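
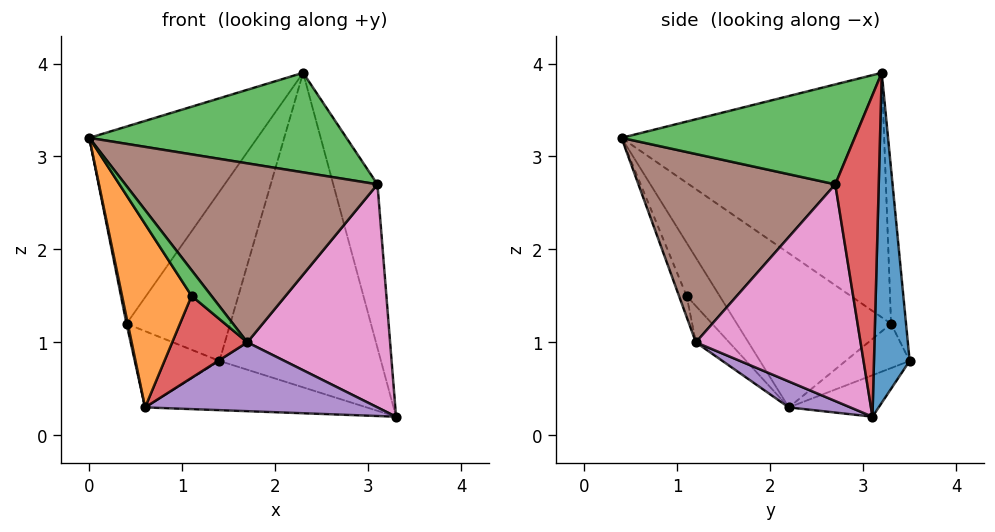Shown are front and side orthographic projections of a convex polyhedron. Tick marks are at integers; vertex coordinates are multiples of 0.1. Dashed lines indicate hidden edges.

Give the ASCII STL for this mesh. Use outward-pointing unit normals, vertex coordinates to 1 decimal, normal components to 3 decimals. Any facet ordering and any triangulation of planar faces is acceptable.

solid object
 facet normal 0.216 0.976 0.032
  outer loop
   vertex 2.3 3.2 3.9
   vertex 3.3 3.1 0.2
   vertex 1.4 3.5 0.8
  endloop
 endfacet
 facet normal -0.182 0.449 -0.875
  outer loop
   vertex 0.6 2.2 0.3
   vertex 1.4 3.5 0.8
   vertex 3.3 3.1 0.2
  endloop
 endfacet
 facet normal 0.536 -0.591 0.603
  outer loop
   vertex 3.1 2.7 2.7
   vertex 2.3 3.2 3.9
   vertex 0.0 0.4 3.2
  endloop
 endfacet
 facet normal 0.691 0.703 0.168
  outer loop
   vertex 3.1 2.7 2.7
   vertex 3.3 3.1 0.2
   vertex 2.3 3.2 3.9
  endloop
 endfacet
 facet normal 0.125 -0.473 -0.872
  outer loop
   vertex 1.7 1.2 1.0
   vertex 0.6 2.2 0.3
   vertex 3.3 3.1 0.2
  endloop
 endfacet
 facet normal 0.605 -0.775 0.186
  outer loop
   vertex 1.7 1.2 1.0
   vertex 3.1 2.7 2.7
   vertex 0.0 0.4 3.2
  endloop
 endfacet
 facet normal 0.755 -0.654 -0.044
  outer loop
   vertex 1.7 1.2 1.0
   vertex 3.3 3.1 0.2
   vertex 3.1 2.7 2.7
  endloop
 endfacet
 facet normal -0.978 -0.008 -0.207
  outer loop
   vertex 0.4 3.3 1.2
   vertex 0.6 2.2 0.3
   vertex 0.0 0.4 3.2
  endloop
 endfacet
 facet normal -0.404 0.534 -0.743
  outer loop
   vertex 0.4 3.3 1.2
   vertex 1.4 3.5 0.8
   vertex 0.6 2.2 0.3
  endloop
 endfacet
 facet normal -0.718 0.459 0.522
  outer loop
   vertex 0.4 3.3 1.2
   vertex 0.0 0.4 3.2
   vertex 2.3 3.2 3.9
  endloop
 endfacet
 facet normal -0.142 0.981 0.136
  outer loop
   vertex 0.4 3.3 1.2
   vertex 2.3 3.2 3.9
   vertex 1.4 3.5 0.8
  endloop
 endfacet
 facet normal -0.360 -0.758 -0.545
  outer loop
   vertex 1.1 1.1 1.5
   vertex 0.0 0.4 3.2
   vertex 0.6 2.2 0.3
  endloop
 endfacet
 facet normal -0.305 -0.795 -0.524
  outer loop
   vertex 1.1 1.1 1.5
   vertex 1.7 1.2 1.0
   vertex 0.0 0.4 3.2
  endloop
 endfacet
 facet normal -0.337 -0.760 -0.556
  outer loop
   vertex 1.1 1.1 1.5
   vertex 0.6 2.2 0.3
   vertex 1.7 1.2 1.0
  endloop
 endfacet
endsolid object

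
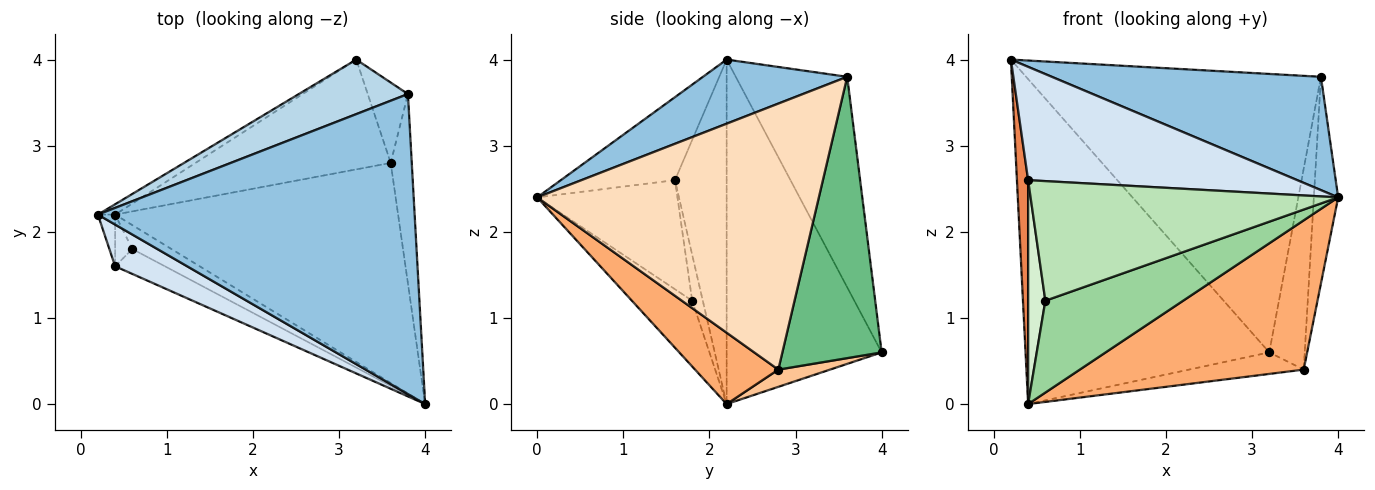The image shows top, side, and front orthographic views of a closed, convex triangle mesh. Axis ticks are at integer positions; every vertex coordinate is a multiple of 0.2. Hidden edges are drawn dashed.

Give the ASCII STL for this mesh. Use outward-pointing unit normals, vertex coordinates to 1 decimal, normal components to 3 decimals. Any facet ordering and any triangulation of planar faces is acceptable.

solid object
 facet normal -0.536 0.843 -0.027
  outer loop
   vertex 0.4 2.2 0.0
   vertex 0.2 2.2 4.0
   vertex 3.2 4.0 0.6
  endloop
 endfacet
 facet normal 0.186 -0.347 0.919
  outer loop
   vertex 3.8 3.6 3.8
   vertex 0.2 2.2 4.0
   vertex 4.0 0.0 2.4
  endloop
 endfacet
 facet normal -0.348 0.920 0.180
  outer loop
   vertex 3.8 3.6 3.8
   vertex 3.2 4.0 0.6
   vertex 0.2 2.2 4.0
  endloop
 endfacet
 facet normal -0.370 -0.872 0.321
  outer loop
   vertex 0.4 1.6 2.6
   vertex 4.0 0.0 2.4
   vertex 0.2 2.2 4.0
  endloop
 endfacet
 facet normal -0.976 -0.212 -0.049
  outer loop
   vertex 0.4 1.6 2.6
   vertex 0.2 2.2 4.0
   vertex 0.4 2.2 0.0
  endloop
 endfacet
 facet normal 0.204 -0.549 -0.810
  outer loop
   vertex 3.6 2.8 0.4
   vertex 4.0 0.0 2.4
   vertex 0.4 2.2 0.0
  endloop
 endfacet
 facet normal 0.086 0.192 -0.978
  outer loop
   vertex 3.6 2.8 0.4
   vertex 0.4 2.2 0.0
   vertex 3.2 4.0 0.6
  endloop
 endfacet
 facet normal 0.993 0.086 -0.079
  outer loop
   vertex 3.6 2.8 0.4
   vertex 3.8 3.6 3.8
   vertex 4.0 0.0 2.4
  endloop
 endfacet
 facet normal 0.933 0.333 -0.133
  outer loop
   vertex 3.6 2.8 0.4
   vertex 3.2 4.0 0.6
   vertex 3.8 3.6 3.8
  endloop
 endfacet
 facet normal -0.390 -0.891 -0.232
  outer loop
   vertex 0.6 1.8 1.2
   vertex 0.4 2.2 0.0
   vertex 4.0 0.0 2.4
  endloop
 endfacet
 facet normal -0.408 -0.894 -0.186
  outer loop
   vertex 0.6 1.8 1.2
   vertex 4.0 0.0 2.4
   vertex 0.4 1.6 2.6
  endloop
 endfacet
 facet normal -0.514 -0.836 -0.193
  outer loop
   vertex 0.6 1.8 1.2
   vertex 0.4 1.6 2.6
   vertex 0.4 2.2 0.0
  endloop
 endfacet
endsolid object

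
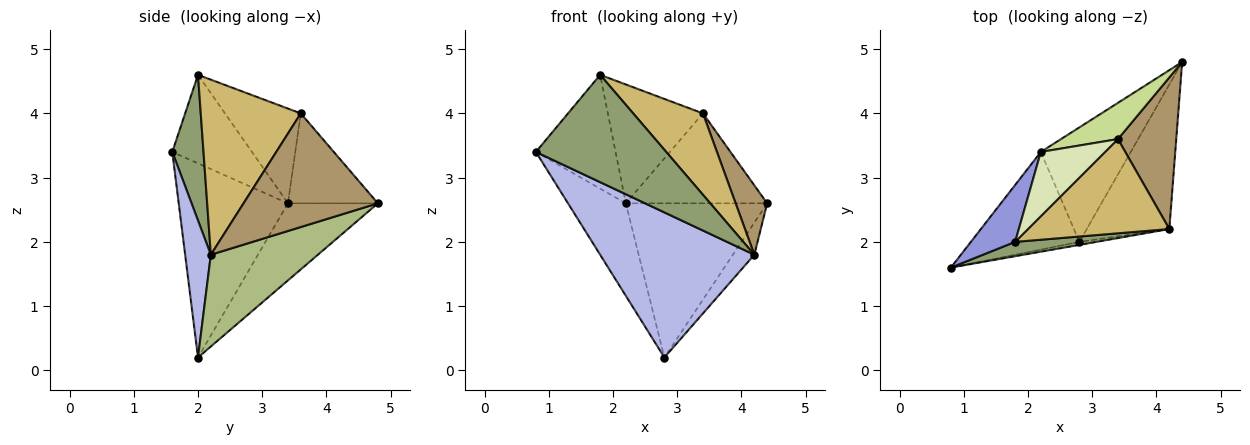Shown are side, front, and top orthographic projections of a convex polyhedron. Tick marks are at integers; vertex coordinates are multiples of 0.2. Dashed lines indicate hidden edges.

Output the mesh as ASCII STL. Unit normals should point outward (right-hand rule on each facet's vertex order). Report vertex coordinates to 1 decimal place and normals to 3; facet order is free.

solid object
 facet normal -0.792 0.420 -0.443
  outer loop
   vertex 2.2 3.4 2.6
   vertex 2.8 2.0 0.2
   vertex 0.8 1.6 3.4
  endloop
 endfacet
 facet normal -0.455 0.715 -0.531
  outer loop
   vertex 2.2 3.4 2.6
   vertex 4.4 4.8 2.6
   vertex 2.8 2.0 0.2
  endloop
 endfacet
 facet normal -0.667 0.667 0.333
  outer loop
   vertex 2.2 3.4 2.6
   vertex 0.8 1.6 3.4
   vertex 1.8 2.0 4.6
  endloop
 endfacet
 facet normal 0.164 -0.986 -0.021
  outer loop
   vertex 4.2 2.2 1.8
   vertex 0.8 1.6 3.4
   vertex 2.8 2.0 0.2
  endloop
 endfacet
 facet normal 0.231 -0.964 0.129
  outer loop
   vertex 4.2 2.2 1.8
   vertex 1.8 2.0 4.6
   vertex 0.8 1.6 3.4
  endloop
 endfacet
 facet normal 0.735 0.147 -0.662
  outer loop
   vertex 4.2 2.2 1.8
   vertex 2.8 2.0 0.2
   vertex 4.4 4.8 2.6
  endloop
 endfacet
 facet normal -0.508 0.799 0.322
  outer loop
   vertex 3.4 3.6 4.0
   vertex 4.4 4.8 2.6
   vertex 2.2 3.4 2.6
  endloop
 endfacet
 facet normal -0.574 0.720 0.389
  outer loop
   vertex 3.4 3.6 4.0
   vertex 2.2 3.4 2.6
   vertex 1.8 2.0 4.6
  endloop
 endfacet
 facet normal 0.871 -0.204 0.447
  outer loop
   vertex 3.4 3.6 4.0
   vertex 4.2 2.2 1.8
   vertex 4.4 4.8 2.6
  endloop
 endfacet
 facet normal 0.684 -0.477 0.552
  outer loop
   vertex 3.4 3.6 4.0
   vertex 1.8 2.0 4.6
   vertex 4.2 2.2 1.8
  endloop
 endfacet
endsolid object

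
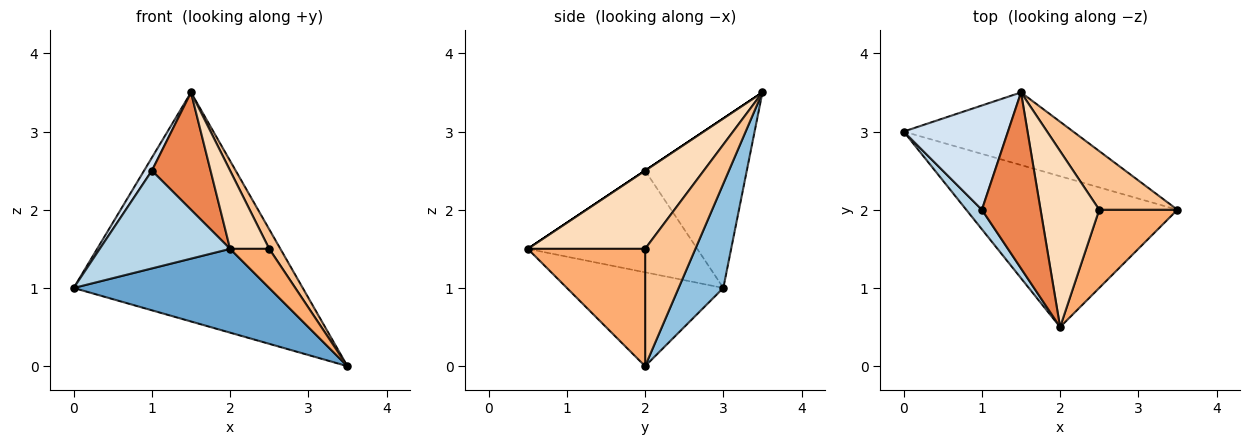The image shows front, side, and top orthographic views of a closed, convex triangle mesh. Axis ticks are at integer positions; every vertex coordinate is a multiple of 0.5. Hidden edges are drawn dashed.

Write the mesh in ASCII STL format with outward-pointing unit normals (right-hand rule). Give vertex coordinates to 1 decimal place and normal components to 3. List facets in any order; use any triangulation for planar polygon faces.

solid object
 facet normal -0.362 -0.453 -0.815
  outer loop
   vertex 2.0 0.5 1.5
   vertex 0.0 3.0 1.0
   vertex 3.5 2.0 0.0
  endloop
 endfacet
 facet normal 0.183 0.937 -0.297
  outer loop
   vertex 1.5 3.5 3.5
   vertex 3.5 2.0 0.0
   vertex 0.0 3.0 1.0
  endloop
 endfacet
 facet normal -0.787 -0.605 0.121
  outer loop
   vertex 1.0 2.0 2.5
   vertex 0.0 3.0 1.0
   vertex 2.0 0.5 1.5
  endloop
 endfacet
 facet normal -0.850 -0.065 0.523
  outer loop
   vertex 1.0 2.0 2.5
   vertex 1.5 3.5 3.5
   vertex 0.0 3.0 1.0
  endloop
 endfacet
 facet normal 0.000 -0.555 0.832
  outer loop
   vertex 1.0 2.0 2.5
   vertex 2.0 0.5 1.5
   vertex 1.5 3.5 3.5
  endloop
 endfacet
 facet normal 0.802 -0.267 0.535
  outer loop
   vertex 2.5 2.0 1.5
   vertex 2.0 0.5 1.5
   vertex 3.5 2.0 0.0
  endloop
 endfacet
 facet normal 0.818 -0.182 0.545
  outer loop
   vertex 2.5 2.0 1.5
   vertex 3.5 2.0 0.0
   vertex 1.5 3.5 3.5
  endloop
 endfacet
 facet normal 0.773 -0.258 0.580
  outer loop
   vertex 2.5 2.0 1.5
   vertex 1.5 3.5 3.5
   vertex 2.0 0.5 1.5
  endloop
 endfacet
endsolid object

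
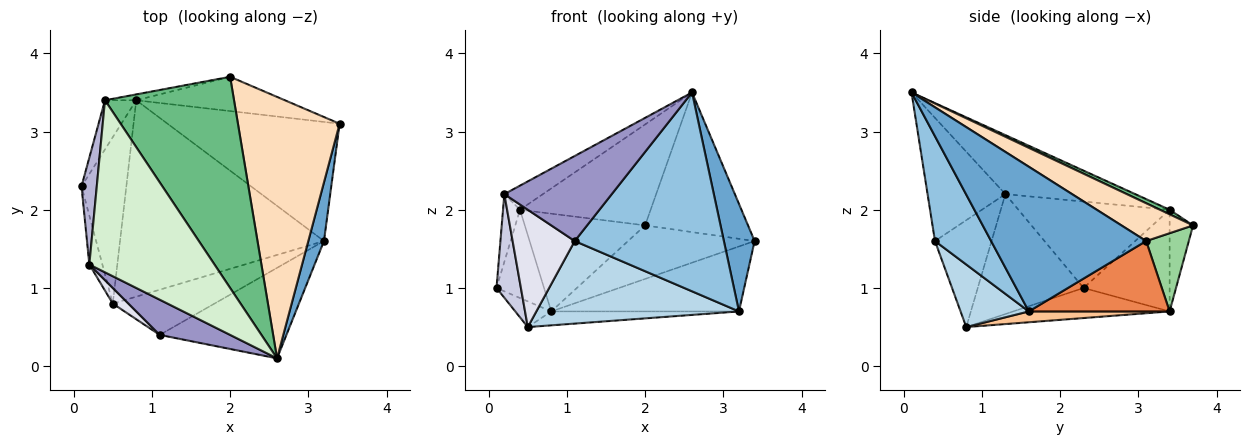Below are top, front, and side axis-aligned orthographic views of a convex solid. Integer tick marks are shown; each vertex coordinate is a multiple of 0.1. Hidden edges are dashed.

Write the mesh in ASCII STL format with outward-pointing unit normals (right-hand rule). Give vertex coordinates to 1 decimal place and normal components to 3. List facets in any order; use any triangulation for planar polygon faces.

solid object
 facet normal 0.975 -0.193 0.105
  outer loop
   vertex 3.2 1.6 0.7
   vertex 3.4 3.1 1.6
   vertex 2.6 0.1 3.5
  endloop
 endfacet
 facet normal 0.324 -0.861 -0.392
  outer loop
   vertex 1.1 0.4 1.6
   vertex 3.2 1.6 0.7
   vertex 2.6 0.1 3.5
  endloop
 endfacet
 facet normal 0.283 -0.841 -0.460
  outer loop
   vertex 1.1 0.4 1.6
   vertex 0.5 0.8 0.5
   vertex 3.2 1.6 0.7
  endloop
 endfacet
 facet normal -0.845 0.467 -0.260
  outer loop
   vertex 0.8 3.4 0.7
   vertex 0.1 2.3 1.0
   vertex 0.4 3.4 2.0
  endloop
 endfacet
 facet normal 0.338 0.451 -0.826
  outer loop
   vertex 0.8 3.4 0.7
   vertex 3.4 3.1 1.6
   vertex 3.2 1.6 0.7
  endloop
 endfacet
 facet normal -0.553 0.127 -0.824
  outer loop
   vertex 0.8 3.4 0.7
   vertex 0.5 0.8 0.5
   vertex 0.1 2.3 1.0
  endloop
 endfacet
 facet normal 0.053 0.071 -0.996
  outer loop
   vertex 0.8 3.4 0.7
   vertex 3.2 1.6 0.7
   vertex 0.5 0.8 0.5
  endloop
 endfacet
 facet normal 0.312 0.448 0.838
  outer loop
   vertex 2.0 3.7 1.8
   vertex 2.6 0.1 3.5
   vertex 3.4 3.1 1.6
  endloop
 endfacet
 facet normal 0.032 0.431 0.902
  outer loop
   vertex 2.0 3.7 1.8
   vertex 0.4 3.4 2.0
   vertex 2.6 0.1 3.5
  endloop
 endfacet
 facet normal 0.273 0.810 -0.519
  outer loop
   vertex 2.0 3.7 1.8
   vertex 3.4 3.1 1.6
   vertex 0.8 3.4 0.7
  endloop
 endfacet
 facet normal -0.191 0.980 -0.059
  outer loop
   vertex 2.0 3.7 1.8
   vertex 0.8 3.4 0.7
   vertex 0.4 3.4 2.0
  endloop
 endfacet
 facet normal -0.423 0.126 0.897
  outer loop
   vertex 0.2 1.3 2.2
   vertex 2.6 0.1 3.5
   vertex 0.4 3.4 2.0
  endloop
 endfacet
 facet normal -0.556 -0.768 0.318
  outer loop
   vertex 0.2 1.3 2.2
   vertex 1.1 0.4 1.6
   vertex 2.6 0.1 3.5
  endloop
 endfacet
 facet normal -0.979 0.110 0.173
  outer loop
   vertex 0.2 1.3 2.2
   vertex 0.4 3.4 2.0
   vertex 0.1 2.3 1.0
  endloop
 endfacet
 facet normal -0.969 -0.223 -0.105
  outer loop
   vertex 0.2 1.3 2.2
   vertex 0.1 2.3 1.0
   vertex 0.5 0.8 0.5
  endloop
 endfacet
 facet normal -0.670 -0.736 0.098
  outer loop
   vertex 0.2 1.3 2.2
   vertex 0.5 0.8 0.5
   vertex 1.1 0.4 1.6
  endloop
 endfacet
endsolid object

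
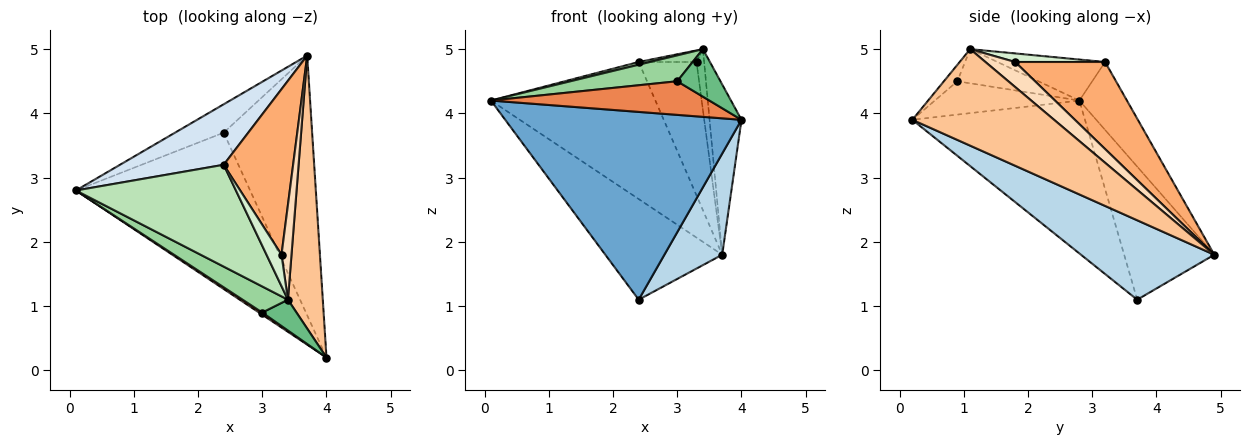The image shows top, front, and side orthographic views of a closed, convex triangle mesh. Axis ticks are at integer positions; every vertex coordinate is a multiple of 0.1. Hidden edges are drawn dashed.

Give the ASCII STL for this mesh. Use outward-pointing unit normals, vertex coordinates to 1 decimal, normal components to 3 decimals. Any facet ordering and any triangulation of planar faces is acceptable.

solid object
 facet normal -0.490 -0.670 -0.558
  outer loop
   vertex 2.4 3.7 1.1
   vertex 4.0 0.2 3.9
   vertex 0.1 2.8 4.2
  endloop
 endfacet
 facet normal -0.596 0.773 -0.218
  outer loop
   vertex 2.4 3.7 1.1
   vertex 0.1 2.8 4.2
   vertex 3.7 4.9 1.8
  endloop
 endfacet
 facet normal 0.642 -0.278 -0.715
  outer loop
   vertex 2.4 3.7 1.1
   vertex 3.7 4.9 1.8
   vertex 4.0 0.2 3.9
  endloop
 endfacet
 facet normal -0.256 0.884 0.390
  outer loop
   vertex 2.4 3.2 4.8
   vertex 3.7 4.9 1.8
   vertex 0.1 2.8 4.2
  endloop
 endfacet
 facet normal -0.551 -0.833 0.053
  outer loop
   vertex 3.0 0.9 4.5
   vertex 0.1 2.8 4.2
   vertex 4.0 0.2 3.9
  endloop
 endfacet
 facet normal 0.699 0.449 0.557
  outer loop
   vertex 3.3 1.8 4.8
   vertex 3.7 4.9 1.8
   vertex 2.4 3.2 4.8
  endloop
 endfacet
 facet normal 0.920 0.207 0.332
  outer loop
   vertex 3.4 1.1 5.0
   vertex 4.0 0.2 3.9
   vertex 3.7 4.9 1.8
  endloop
 endfacet
 facet normal 0.904 0.232 0.360
  outer loop
   vertex 3.4 1.1 5.0
   vertex 3.7 4.9 1.8
   vertex 3.3 1.8 4.8
  endloop
 endfacet
 facet normal -0.252 -0.812 0.527
  outer loop
   vertex 3.4 1.1 5.0
   vertex 3.0 0.9 4.5
   vertex 4.0 0.2 3.9
  endloop
 endfacet
 facet normal -0.472 -0.621 0.626
  outer loop
   vertex 3.4 1.1 5.0
   vertex 0.1 2.8 4.2
   vertex 3.0 0.9 4.5
  endloop
 endfacet
 facet normal -0.248 -0.026 0.968
  outer loop
   vertex 3.4 1.1 5.0
   vertex 2.4 3.2 4.8
   vertex 0.1 2.8 4.2
  endloop
 endfacet
 facet normal 0.473 0.304 0.827
  outer loop
   vertex 3.4 1.1 5.0
   vertex 3.3 1.8 4.8
   vertex 2.4 3.2 4.8
  endloop
 endfacet
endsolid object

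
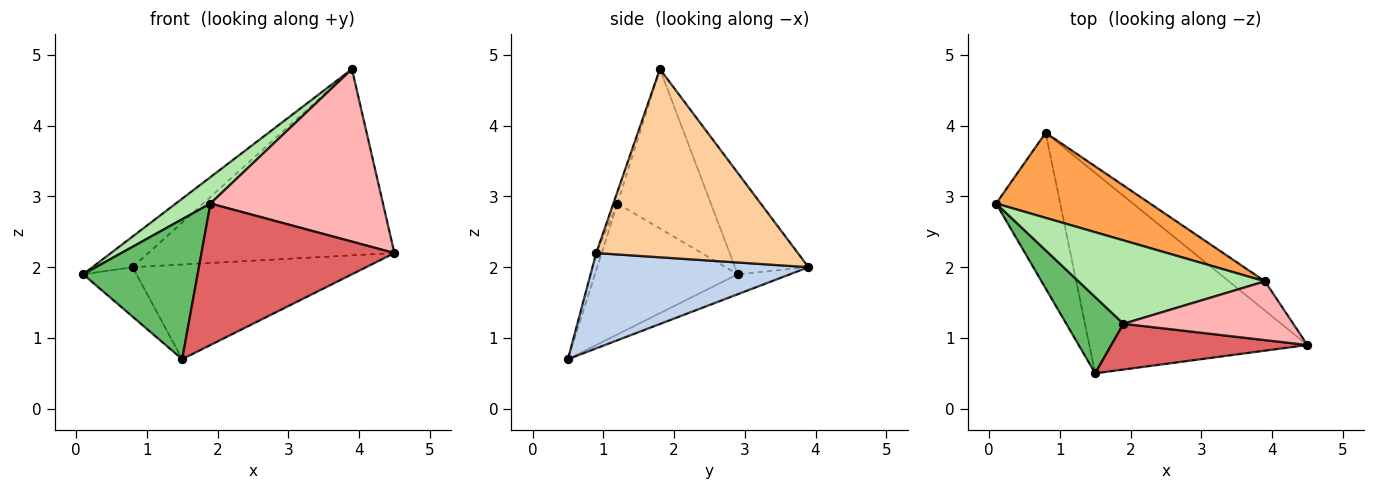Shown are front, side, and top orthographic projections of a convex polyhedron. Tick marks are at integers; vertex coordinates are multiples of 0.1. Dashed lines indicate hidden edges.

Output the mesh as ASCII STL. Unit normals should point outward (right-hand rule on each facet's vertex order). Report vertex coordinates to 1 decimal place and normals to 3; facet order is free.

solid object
 facet normal -0.285 0.291 -0.913
  outer loop
   vertex 0.8 3.9 2.0
   vertex 1.5 0.5 0.7
   vertex 0.1 2.9 1.9
  endloop
 endfacet
 facet normal 0.368 0.397 -0.841
  outer loop
   vertex 0.8 3.9 2.0
   vertex 4.5 0.9 2.2
   vertex 1.5 0.5 0.7
  endloop
 endfacet
 facet normal -0.527 0.289 0.800
  outer loop
   vertex 0.8 3.9 2.0
   vertex 0.1 2.9 1.9
   vertex 3.9 1.8 4.8
  endloop
 endfacet
 facet normal 0.629 0.768 -0.121
  outer loop
   vertex 0.8 3.9 2.0
   vertex 3.9 1.8 4.8
   vertex 4.5 0.9 2.2
  endloop
 endfacet
 facet normal -0.738 -0.592 0.323
  outer loop
   vertex 1.9 1.2 2.9
   vertex 0.1 2.9 1.9
   vertex 1.5 0.5 0.7
  endloop
 endfacet
 facet normal -0.632 -0.234 0.739
  outer loop
   vertex 1.9 1.2 2.9
   vertex 3.9 1.8 4.8
   vertex 0.1 2.9 1.9
  endloop
 endfacet
 facet normal -0.027 -0.951 0.308
  outer loop
   vertex 1.9 1.2 2.9
   vertex 1.5 0.5 0.7
   vertex 4.5 0.9 2.2
  endloop
 endfacet
 facet normal -0.022 -0.946 0.322
  outer loop
   vertex 1.9 1.2 2.9
   vertex 4.5 0.9 2.2
   vertex 3.9 1.8 4.8
  endloop
 endfacet
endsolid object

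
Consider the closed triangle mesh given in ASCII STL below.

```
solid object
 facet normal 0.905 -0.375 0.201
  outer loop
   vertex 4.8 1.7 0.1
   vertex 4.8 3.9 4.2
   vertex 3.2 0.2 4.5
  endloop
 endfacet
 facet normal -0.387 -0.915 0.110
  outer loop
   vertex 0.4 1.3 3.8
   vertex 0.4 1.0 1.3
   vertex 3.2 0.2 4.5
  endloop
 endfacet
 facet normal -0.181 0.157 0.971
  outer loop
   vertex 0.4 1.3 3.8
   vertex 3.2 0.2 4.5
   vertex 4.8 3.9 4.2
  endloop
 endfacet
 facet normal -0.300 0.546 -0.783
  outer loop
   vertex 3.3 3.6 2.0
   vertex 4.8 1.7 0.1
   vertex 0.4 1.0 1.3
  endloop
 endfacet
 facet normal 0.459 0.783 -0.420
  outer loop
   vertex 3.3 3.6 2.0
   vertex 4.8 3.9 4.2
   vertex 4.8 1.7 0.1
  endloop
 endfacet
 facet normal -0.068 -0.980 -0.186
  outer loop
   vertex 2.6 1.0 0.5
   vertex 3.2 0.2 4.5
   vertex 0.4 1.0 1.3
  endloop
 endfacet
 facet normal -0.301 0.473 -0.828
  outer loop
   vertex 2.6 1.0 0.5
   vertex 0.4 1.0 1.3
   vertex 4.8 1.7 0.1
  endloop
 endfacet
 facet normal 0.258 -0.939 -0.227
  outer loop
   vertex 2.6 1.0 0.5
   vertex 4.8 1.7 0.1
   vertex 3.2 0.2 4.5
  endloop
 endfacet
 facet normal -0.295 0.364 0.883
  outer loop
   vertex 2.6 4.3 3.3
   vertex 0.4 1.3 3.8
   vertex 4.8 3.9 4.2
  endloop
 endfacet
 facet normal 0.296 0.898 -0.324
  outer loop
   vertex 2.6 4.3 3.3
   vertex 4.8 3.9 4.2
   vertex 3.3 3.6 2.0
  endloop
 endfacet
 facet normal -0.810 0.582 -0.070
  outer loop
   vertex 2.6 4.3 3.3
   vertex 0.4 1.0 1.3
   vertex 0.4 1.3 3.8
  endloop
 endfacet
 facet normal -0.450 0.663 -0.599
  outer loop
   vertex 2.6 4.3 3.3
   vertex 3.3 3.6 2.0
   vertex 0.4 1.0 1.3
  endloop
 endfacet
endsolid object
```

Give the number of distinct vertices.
8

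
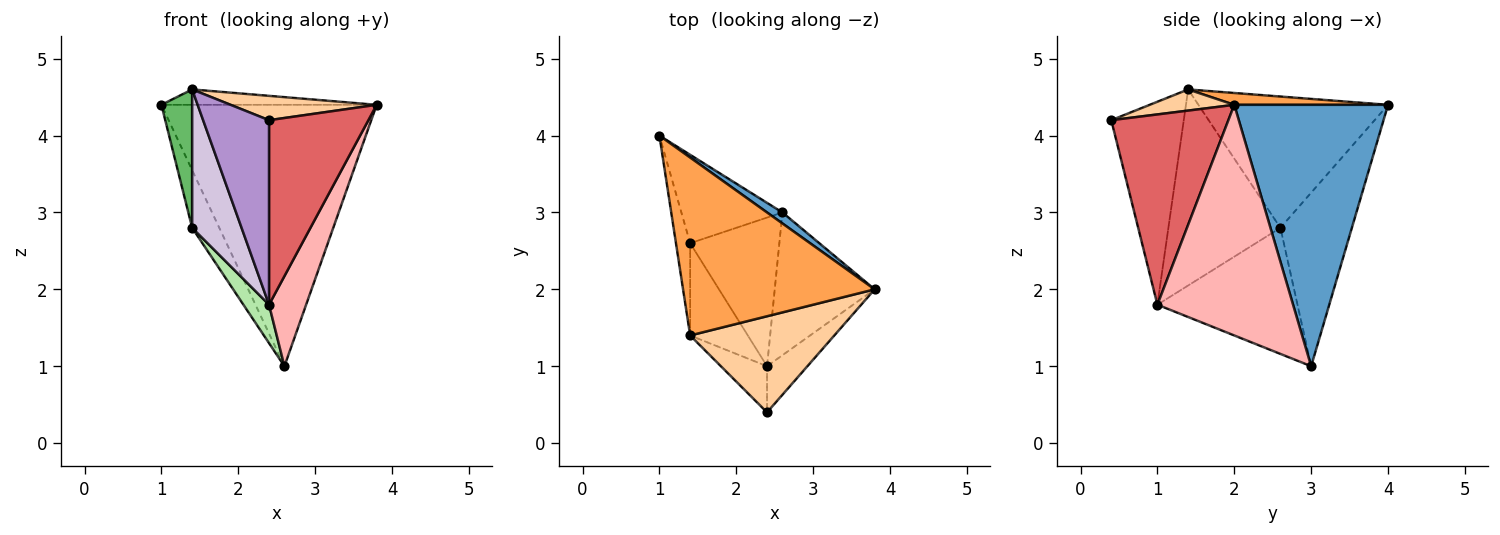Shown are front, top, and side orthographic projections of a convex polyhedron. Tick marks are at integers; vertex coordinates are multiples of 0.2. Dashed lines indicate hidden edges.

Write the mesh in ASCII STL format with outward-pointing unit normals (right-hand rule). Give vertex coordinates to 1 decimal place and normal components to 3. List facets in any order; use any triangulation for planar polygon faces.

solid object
 facet normal 0.581 0.813 0.034
  outer loop
   vertex 2.6 3.0 1.0
   vertex 1.0 4.0 4.4
   vertex 3.8 2.0 4.4
  endloop
 endfacet
 facet normal -0.821 0.312 -0.478
  outer loop
   vertex 1.4 2.6 2.8
   vertex 1.0 4.0 4.4
   vertex 2.6 3.0 1.0
  endloop
 endfacet
 facet normal 0.061 0.086 0.994
  outer loop
   vertex 1.4 1.4 4.6
   vertex 3.8 2.0 4.4
   vertex 1.0 4.0 4.4
  endloop
 endfacet
 facet normal 0.141 -0.243 0.960
  outer loop
   vertex 1.4 1.4 4.6
   vertex 2.4 0.4 4.2
   vertex 3.8 2.0 4.4
  endloop
 endfacet
 facet normal -0.982 -0.159 -0.106
  outer loop
   vertex 1.4 1.4 4.6
   vertex 1.0 4.0 4.4
   vertex 1.4 2.6 2.8
  endloop
 endfacet
 facet normal -0.807 -0.148 -0.571
  outer loop
   vertex 2.4 1.0 1.8
   vertex 1.4 2.6 2.8
   vertex 2.6 3.0 1.0
  endloop
 endfacet
 facet normal 0.753 -0.639 -0.160
  outer loop
   vertex 2.4 1.0 1.8
   vertex 3.8 2.0 4.4
   vertex 2.4 0.4 4.2
  endloop
 endfacet
 facet normal 0.890 -0.243 -0.386
  outer loop
   vertex 2.4 1.0 1.8
   vertex 2.6 3.0 1.0
   vertex 3.8 2.0 4.4
  endloop
 endfacet
 facet normal -0.730 -0.663 -0.166
  outer loop
   vertex 2.4 1.0 1.8
   vertex 2.4 0.4 4.2
   vertex 1.4 1.4 4.6
  endloop
 endfacet
 facet normal -0.883 -0.390 -0.260
  outer loop
   vertex 2.4 1.0 1.8
   vertex 1.4 1.4 4.6
   vertex 1.4 2.6 2.8
  endloop
 endfacet
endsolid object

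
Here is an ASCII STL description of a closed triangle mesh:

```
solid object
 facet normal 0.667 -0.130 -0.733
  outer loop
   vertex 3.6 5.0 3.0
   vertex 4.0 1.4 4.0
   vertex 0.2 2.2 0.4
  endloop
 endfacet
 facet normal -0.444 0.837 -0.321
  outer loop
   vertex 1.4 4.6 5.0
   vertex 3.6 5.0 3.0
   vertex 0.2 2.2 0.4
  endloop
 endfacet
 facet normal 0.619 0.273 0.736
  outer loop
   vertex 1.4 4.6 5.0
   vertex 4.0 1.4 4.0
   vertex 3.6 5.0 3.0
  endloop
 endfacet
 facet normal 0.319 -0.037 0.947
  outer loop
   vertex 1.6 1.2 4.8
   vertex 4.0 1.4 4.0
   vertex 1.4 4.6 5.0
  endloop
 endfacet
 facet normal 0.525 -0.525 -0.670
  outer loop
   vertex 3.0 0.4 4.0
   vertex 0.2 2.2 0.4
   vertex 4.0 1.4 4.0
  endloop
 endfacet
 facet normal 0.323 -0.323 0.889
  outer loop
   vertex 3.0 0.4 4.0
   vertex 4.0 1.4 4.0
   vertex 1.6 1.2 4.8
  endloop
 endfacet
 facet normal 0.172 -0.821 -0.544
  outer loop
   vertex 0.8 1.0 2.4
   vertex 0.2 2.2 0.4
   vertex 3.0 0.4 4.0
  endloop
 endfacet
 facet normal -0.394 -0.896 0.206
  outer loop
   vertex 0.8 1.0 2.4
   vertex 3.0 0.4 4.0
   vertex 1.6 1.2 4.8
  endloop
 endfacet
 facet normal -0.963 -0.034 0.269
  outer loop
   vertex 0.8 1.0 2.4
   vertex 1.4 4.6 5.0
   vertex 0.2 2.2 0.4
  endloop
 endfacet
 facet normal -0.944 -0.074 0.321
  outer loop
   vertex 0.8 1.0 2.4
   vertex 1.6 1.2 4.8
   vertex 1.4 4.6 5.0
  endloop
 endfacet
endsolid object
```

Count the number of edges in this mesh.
15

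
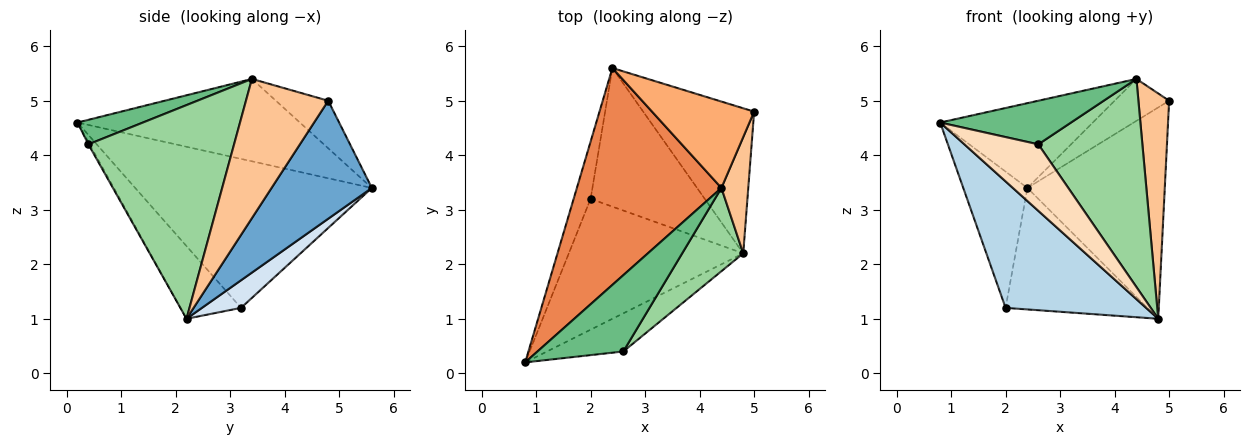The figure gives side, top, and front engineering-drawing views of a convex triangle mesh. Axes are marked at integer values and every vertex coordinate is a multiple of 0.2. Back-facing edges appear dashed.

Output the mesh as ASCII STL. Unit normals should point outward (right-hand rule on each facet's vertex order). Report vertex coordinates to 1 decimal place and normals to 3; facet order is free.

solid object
 facet normal 0.516 0.706 -0.485
  outer loop
   vertex 4.8 2.2 1.0
   vertex 2.4 5.6 3.4
   vertex 5.0 4.8 5.0
  endloop
 endfacet
 facet normal -0.959 0.260 -0.109
  outer loop
   vertex 2.0 3.2 1.2
   vertex 0.8 0.2 4.6
   vertex 2.4 5.6 3.4
  endloop
 endfacet
 facet normal -0.287 -0.666 -0.689
  outer loop
   vertex 2.0 3.2 1.2
   vertex 4.8 2.2 1.0
   vertex 0.8 0.2 4.6
  endloop
 endfacet
 facet normal 0.179 0.648 -0.740
  outer loop
   vertex 2.0 3.2 1.2
   vertex 2.4 5.6 3.4
   vertex 4.8 2.2 1.0
  endloop
 endfacet
 facet normal -0.469 0.322 0.823
  outer loop
   vertex 4.4 3.4 5.4
   vertex 2.4 5.6 3.4
   vertex 0.8 0.2 4.6
  endloop
 endfacet
 facet normal -0.387 0.403 0.830
  outer loop
   vertex 4.4 3.4 5.4
   vertex 5.0 4.8 5.0
   vertex 2.4 5.6 3.4
  endloop
 endfacet
 facet normal 0.922 -0.344 0.178
  outer loop
   vertex 4.4 3.4 5.4
   vertex 4.8 2.2 1.0
   vertex 5.0 4.8 5.0
  endloop
 endfacet
 facet normal -0.014 -0.867 -0.498
  outer loop
   vertex 2.6 0.4 4.2
   vertex 0.8 0.2 4.6
   vertex 4.8 2.2 1.0
  endloop
 endfacet
 facet normal 0.241 -0.482 0.843
  outer loop
   vertex 2.6 0.4 4.2
   vertex 4.4 3.4 5.4
   vertex 0.8 0.2 4.6
  endloop
 endfacet
 facet normal 0.793 -0.566 0.226
  outer loop
   vertex 2.6 0.4 4.2
   vertex 4.8 2.2 1.0
   vertex 4.4 3.4 5.4
  endloop
 endfacet
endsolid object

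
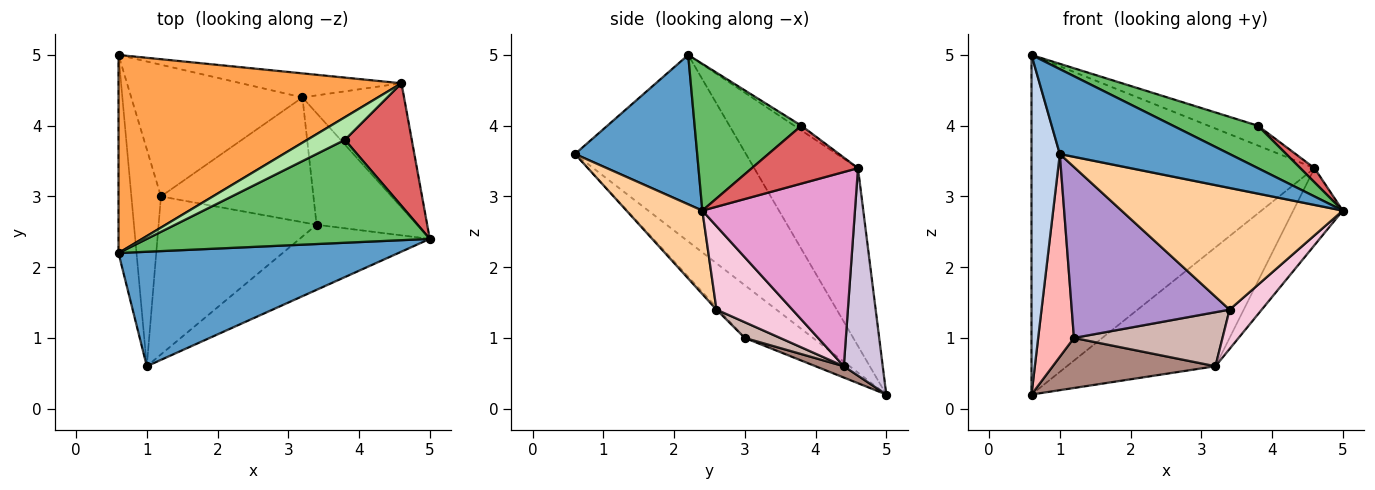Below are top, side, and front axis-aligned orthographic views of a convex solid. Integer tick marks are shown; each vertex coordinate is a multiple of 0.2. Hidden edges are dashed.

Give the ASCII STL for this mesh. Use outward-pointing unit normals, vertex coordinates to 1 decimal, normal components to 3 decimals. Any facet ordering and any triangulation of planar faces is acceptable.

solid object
 facet normal 0.394 -0.547 0.738
  outer loop
   vertex 1.0 0.6 3.6
   vertex 5.0 2.4 2.8
   vertex 0.6 2.2 5.0
  endloop
 endfacet
 facet normal -0.982 -0.163 -0.095
  outer loop
   vertex 1.0 0.6 3.6
   vertex 0.6 2.2 5.0
   vertex 0.6 5.0 0.2
  endloop
 endfacet
 facet normal -0.302 0.823 0.480
  outer loop
   vertex 4.6 4.6 3.4
   vertex 0.6 5.0 0.2
   vertex 0.6 2.2 5.0
  endloop
 endfacet
 facet normal 0.290 -0.844 -0.451
  outer loop
   vertex 3.4 2.6 1.4
   vertex 5.0 2.4 2.8
   vertex 1.0 0.6 3.6
  endloop
 endfacet
 facet normal 0.432 -0.344 0.834
  outer loop
   vertex 3.8 3.8 4.0
   vertex 0.6 2.2 5.0
   vertex 5.0 2.4 2.8
  endloop
 endfacet
 facet normal -0.094 0.656 0.749
  outer loop
   vertex 3.8 3.8 4.0
   vertex 4.6 4.6 3.4
   vertex 0.6 2.2 5.0
  endloop
 endfacet
 facet normal 0.652 -0.087 0.753
  outer loop
   vertex 3.8 3.8 4.0
   vertex 5.0 2.4 2.8
   vertex 4.6 4.6 3.4
  endloop
 endfacet
 facet normal -0.793 -0.416 -0.445
  outer loop
   vertex 1.2 3.0 1.0
   vertex 1.0 0.6 3.6
   vertex 0.6 5.0 0.2
  endloop
 endfacet
 facet normal -0.010 -0.734 -0.679
  outer loop
   vertex 1.2 3.0 1.0
   vertex 3.4 2.6 1.4
   vertex 1.0 0.6 3.6
  endloop
 endfacet
 facet normal 0.249 0.949 -0.192
  outer loop
   vertex 3.2 4.4 0.6
   vertex 0.6 5.0 0.2
   vertex 4.6 4.6 3.4
  endloop
 endfacet
 facet normal 0.062 -0.355 -0.933
  outer loop
   vertex 3.2 4.4 0.6
   vertex 1.2 3.0 1.0
   vertex 0.6 5.0 0.2
  endloop
 endfacet
 facet normal 0.094 -0.396 -0.914
  outer loop
   vertex 3.2 4.4 0.6
   vertex 3.4 2.6 1.4
   vertex 1.2 3.0 1.0
  endloop
 endfacet
 facet normal 0.852 0.276 -0.446
  outer loop
   vertex 3.2 4.4 0.6
   vertex 4.6 4.6 3.4
   vertex 5.0 2.4 2.8
  endloop
 endfacet
 facet normal 0.617 -0.261 -0.742
  outer loop
   vertex 3.2 4.4 0.6
   vertex 5.0 2.4 2.8
   vertex 3.4 2.6 1.4
  endloop
 endfacet
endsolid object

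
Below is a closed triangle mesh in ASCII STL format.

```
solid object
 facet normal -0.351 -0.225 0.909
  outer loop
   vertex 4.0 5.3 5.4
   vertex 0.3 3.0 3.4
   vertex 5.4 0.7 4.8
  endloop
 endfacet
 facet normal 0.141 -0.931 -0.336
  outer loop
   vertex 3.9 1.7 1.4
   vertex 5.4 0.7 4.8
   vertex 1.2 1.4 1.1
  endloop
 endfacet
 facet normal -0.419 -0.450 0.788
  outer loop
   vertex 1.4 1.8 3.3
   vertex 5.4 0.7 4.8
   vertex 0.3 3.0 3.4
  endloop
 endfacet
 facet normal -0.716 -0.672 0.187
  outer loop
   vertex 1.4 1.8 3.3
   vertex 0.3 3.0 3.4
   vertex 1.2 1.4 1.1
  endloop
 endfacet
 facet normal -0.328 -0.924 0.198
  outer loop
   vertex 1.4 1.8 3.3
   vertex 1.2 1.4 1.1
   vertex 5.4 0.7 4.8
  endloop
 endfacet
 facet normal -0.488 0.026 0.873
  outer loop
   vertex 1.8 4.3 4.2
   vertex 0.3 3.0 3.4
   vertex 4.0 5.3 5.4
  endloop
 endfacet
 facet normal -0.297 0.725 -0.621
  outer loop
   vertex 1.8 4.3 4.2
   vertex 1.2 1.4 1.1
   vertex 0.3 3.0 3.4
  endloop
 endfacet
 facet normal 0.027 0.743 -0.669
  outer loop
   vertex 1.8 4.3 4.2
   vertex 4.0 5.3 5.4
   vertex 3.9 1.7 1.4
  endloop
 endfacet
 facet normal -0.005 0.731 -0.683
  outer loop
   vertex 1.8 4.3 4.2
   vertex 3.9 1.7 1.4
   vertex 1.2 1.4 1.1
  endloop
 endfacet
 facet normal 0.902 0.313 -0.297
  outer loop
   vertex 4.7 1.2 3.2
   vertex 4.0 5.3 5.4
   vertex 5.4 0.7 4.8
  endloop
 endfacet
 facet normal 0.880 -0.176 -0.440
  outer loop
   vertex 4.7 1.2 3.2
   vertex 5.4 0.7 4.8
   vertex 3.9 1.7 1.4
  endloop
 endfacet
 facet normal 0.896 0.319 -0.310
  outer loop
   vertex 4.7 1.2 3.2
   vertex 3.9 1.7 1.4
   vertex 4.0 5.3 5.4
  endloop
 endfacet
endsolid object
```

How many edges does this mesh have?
18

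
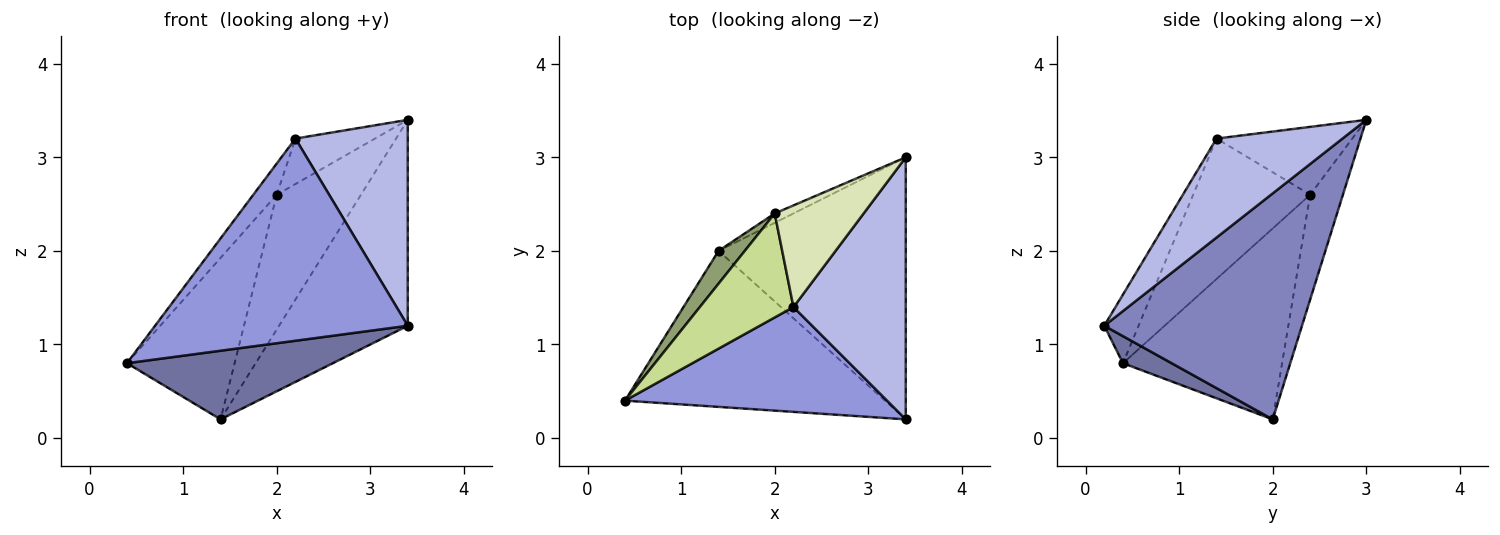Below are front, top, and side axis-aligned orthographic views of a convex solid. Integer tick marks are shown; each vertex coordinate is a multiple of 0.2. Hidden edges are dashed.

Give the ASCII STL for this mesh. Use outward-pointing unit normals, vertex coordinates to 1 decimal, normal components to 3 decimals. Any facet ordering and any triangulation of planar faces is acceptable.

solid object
 facet normal 0.095 -0.401 -0.911
  outer loop
   vertex 1.4 2.0 0.2
   vertex 3.4 0.2 1.2
   vertex 0.4 0.4 0.8
  endloop
 endfacet
 facet normal 0.688 0.448 -0.570
  outer loop
   vertex 1.4 2.0 0.2
   vertex 3.4 3.0 3.4
   vertex 3.4 0.2 1.2
  endloop
 endfacet
 facet normal -0.120 -0.881 0.457
  outer loop
   vertex 2.2 1.4 3.2
   vertex 0.4 0.4 0.8
   vertex 3.4 0.2 1.2
  endloop
 endfacet
 facet normal 0.569 -0.508 0.646
  outer loop
   vertex 2.2 1.4 3.2
   vertex 3.4 0.2 1.2
   vertex 3.4 3.0 3.4
  endloop
 endfacet
 facet normal -0.823 0.557 0.113
  outer loop
   vertex 2.0 2.4 2.6
   vertex 1.4 2.0 0.2
   vertex 0.4 0.4 0.8
  endloop
 endfacet
 facet normal -0.362 0.930 -0.065
  outer loop
   vertex 2.0 2.4 2.6
   vertex 3.4 3.0 3.4
   vertex 1.4 2.0 0.2
  endloop
 endfacet
 facet normal -0.821 0.164 0.547
  outer loop
   vertex 2.0 2.4 2.6
   vertex 0.4 0.4 0.8
   vertex 2.2 1.4 3.2
  endloop
 endfacet
 facet normal -0.572 0.335 0.749
  outer loop
   vertex 2.0 2.4 2.6
   vertex 2.2 1.4 3.2
   vertex 3.4 3.0 3.4
  endloop
 endfacet
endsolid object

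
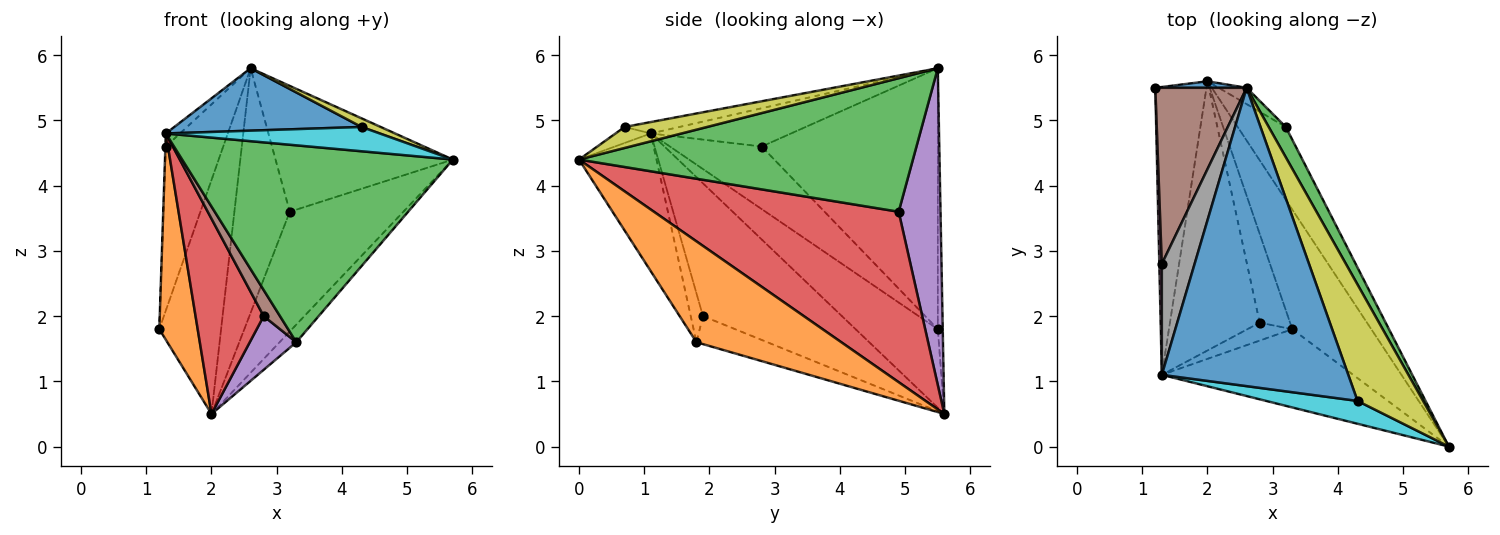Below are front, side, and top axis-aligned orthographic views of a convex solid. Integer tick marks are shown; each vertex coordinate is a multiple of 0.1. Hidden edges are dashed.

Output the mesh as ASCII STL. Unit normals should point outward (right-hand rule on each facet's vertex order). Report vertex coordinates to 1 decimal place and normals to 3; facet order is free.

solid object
 facet normal -0.079 0.996 0.028
  outer loop
   vertex 2.0 5.6 0.5
   vertex 1.2 5.5 1.8
   vertex 2.6 5.5 5.8
  endloop
 endfacet
 facet normal -0.780 -0.364 -0.508
  outer loop
   vertex 1.3 1.1 4.8
   vertex 1.2 5.5 1.8
   vertex 2.0 5.6 0.5
  endloop
 endfacet
 facet normal 0.878 0.466 0.112
  outer loop
   vertex 3.2 4.9 3.6
   vertex 2.6 5.5 5.8
   vertex 5.7 0.0 4.4
  endloop
 endfacet
 facet normal 0.879 0.408 -0.248
  outer loop
   vertex 3.2 4.9 3.6
   vertex 5.7 0.0 4.4
   vertex 2.0 5.6 0.5
  endloop
 endfacet
 facet normal 0.602 0.797 -0.053
  outer loop
   vertex 3.2 4.9 3.6
   vertex 2.0 5.6 0.5
   vertex 2.6 5.5 5.8
  endloop
 endfacet
 facet normal -0.902 0.294 0.316
  outer loop
   vertex 1.3 2.8 4.6
   vertex 2.6 5.5 5.8
   vertex 1.2 5.5 1.8
  endloop
 endfacet
 facet normal -0.999 0.005 0.040
  outer loop
   vertex 1.3 2.8 4.6
   vertex 1.2 5.5 1.8
   vertex 1.3 1.1 4.8
  endloop
 endfacet
 facet normal -0.757 0.076 0.649
  outer loop
   vertex 1.3 2.8 4.6
   vertex 1.3 1.1 4.8
   vertex 2.6 5.5 5.8
  endloop
 endfacet
 facet normal 0.304 -0.070 0.950
  outer loop
   vertex 4.3 0.7 4.9
   vertex 5.7 0.0 4.4
   vertex 2.6 5.5 5.8
  endloop
 endfacet
 facet normal -0.119 -0.724 0.680
  outer loop
   vertex 4.3 0.7 4.9
   vertex 1.3 1.1 4.8
   vertex 5.7 0.0 4.4
  endloop
 endfacet
 facet normal -0.060 -0.204 0.977
  outer loop
   vertex 4.3 0.7 4.9
   vertex 2.6 5.5 5.8
   vertex 1.3 1.1 4.8
  endloop
 endfacet
 facet normal 0.784 0.091 -0.614
  outer loop
   vertex 3.3 1.8 1.6
   vertex 2.0 5.6 0.5
   vertex 5.7 0.0 4.4
  endloop
 endfacet
 facet normal -0.257 -0.898 -0.357
  outer loop
   vertex 3.3 1.8 1.6
   vertex 5.7 0.0 4.4
   vertex 1.3 1.1 4.8
  endloop
 endfacet
 facet normal -0.768 -0.376 -0.519
  outer loop
   vertex 2.8 1.9 2.0
   vertex 1.3 1.1 4.8
   vertex 2.0 5.6 0.5
  endloop
 endfacet
 facet normal -0.619 -0.406 -0.672
  outer loop
   vertex 2.8 1.9 2.0
   vertex 2.0 5.6 0.5
   vertex 3.3 1.8 1.6
  endloop
 endfacet
 facet normal -0.526 -0.701 -0.482
  outer loop
   vertex 2.8 1.9 2.0
   vertex 3.3 1.8 1.6
   vertex 1.3 1.1 4.8
  endloop
 endfacet
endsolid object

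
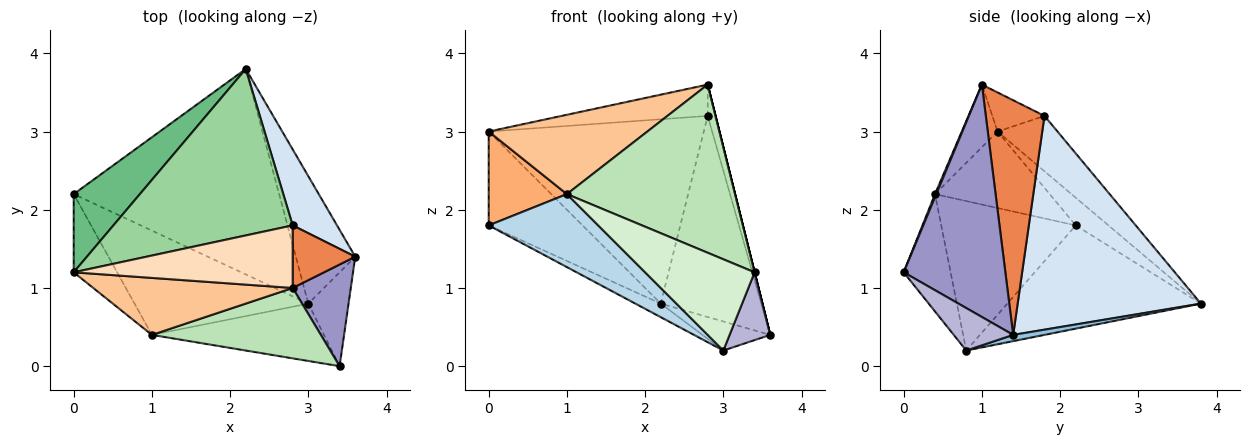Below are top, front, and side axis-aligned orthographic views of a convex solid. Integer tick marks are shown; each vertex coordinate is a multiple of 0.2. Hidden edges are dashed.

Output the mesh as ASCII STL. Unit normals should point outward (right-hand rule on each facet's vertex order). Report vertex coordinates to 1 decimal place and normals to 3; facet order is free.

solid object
 facet normal -0.448 0.059 -0.892
  outer loop
   vertex 3.0 0.8 0.2
   vertex 0.0 2.2 1.8
   vertex 2.2 3.8 0.8
  endloop
 endfacet
 facet normal 0.102 0.221 -0.970
  outer loop
   vertex 3.0 0.8 0.2
   vertex 2.2 3.8 0.8
   vertex 3.6 1.4 0.4
  endloop
 endfacet
 facet normal -0.576 -0.469 -0.670
  outer loop
   vertex 3.0 0.8 0.2
   vertex 1.0 0.4 2.2
   vertex 0.0 2.2 1.8
  endloop
 endfacet
 facet normal 0.863 0.473 0.179
  outer loop
   vertex 2.8 1.8 3.2
   vertex 3.6 1.4 0.4
   vertex 2.2 3.8 0.8
  endloop
 endfacet
 facet normal 0.958 0.128 0.256
  outer loop
   vertex 2.8 1.8 3.2
   vertex 2.8 1.0 3.6
   vertex 3.6 1.4 0.4
  endloop
 endfacet
 facet normal -0.748 -0.510 -0.425
  outer loop
   vertex 0.0 1.2 3.0
   vertex 0.0 2.2 1.8
   vertex 1.0 0.4 2.2
  endloop
 endfacet
 facet normal -0.180 -0.799 0.574
  outer loop
   vertex 0.0 1.2 3.0
   vertex 1.0 0.4 2.2
   vertex 2.8 1.0 3.6
  endloop
 endfacet
 facet normal -0.158 0.442 0.883
  outer loop
   vertex 0.0 1.2 3.0
   vertex 2.8 1.0 3.6
   vertex 2.8 1.8 3.2
  endloop
 endfacet
 facet normal -0.259 0.742 0.618
  outer loop
   vertex 0.0 1.2 3.0
   vertex 2.2 3.8 0.8
   vertex 0.0 2.2 1.8
  endloop
 endfacet
 facet normal -0.203 0.727 0.656
  outer loop
   vertex 0.0 1.2 3.0
   vertex 2.8 1.8 3.2
   vertex 2.2 3.8 0.8
  endloop
 endfacet
 facet normal 0.007 -0.922 0.386
  outer loop
   vertex 3.4 0.0 1.2
   vertex 2.8 1.0 3.6
   vertex 1.0 0.4 2.2
  endloop
 endfacet
 facet normal -0.341 -0.796 -0.500
  outer loop
   vertex 3.4 0.0 1.2
   vertex 1.0 0.4 2.2
   vertex 3.0 0.8 0.2
  endloop
 endfacet
 facet normal 0.970 0.000 0.243
  outer loop
   vertex 3.4 0.0 1.2
   vertex 3.6 1.4 0.4
   vertex 2.8 1.0 3.6
  endloop
 endfacet
 facet normal 0.650 -0.445 -0.616
  outer loop
   vertex 3.4 0.0 1.2
   vertex 3.0 0.8 0.2
   vertex 3.6 1.4 0.4
  endloop
 endfacet
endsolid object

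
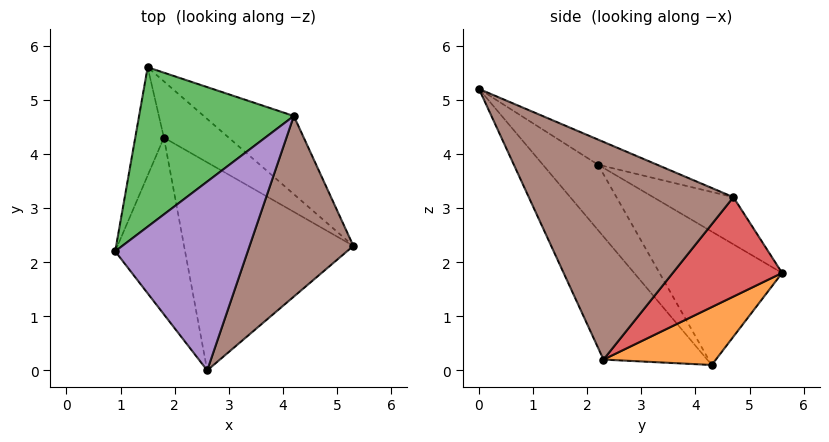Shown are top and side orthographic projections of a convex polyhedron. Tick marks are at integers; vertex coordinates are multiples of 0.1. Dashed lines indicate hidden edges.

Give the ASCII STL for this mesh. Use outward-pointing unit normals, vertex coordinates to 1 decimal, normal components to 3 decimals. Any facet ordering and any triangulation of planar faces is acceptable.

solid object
 facet normal -0.977 0.049 -0.210
  outer loop
   vertex 1.8 4.3 0.1
   vertex 0.9 2.2 3.8
   vertex 1.5 5.6 1.8
  endloop
 endfacet
 facet normal 0.442 0.749 -0.494
  outer loop
   vertex 1.8 4.3 0.1
   vertex 1.5 5.6 1.8
   vertex 5.3 2.3 0.2
  endloop
 endfacet
 facet normal -0.248 0.523 0.815
  outer loop
   vertex 4.2 4.7 3.2
   vertex 1.5 5.6 1.8
   vertex 0.9 2.2 3.8
  endloop
 endfacet
 facet normal 0.479 0.763 -0.434
  outer loop
   vertex 4.2 4.7 3.2
   vertex 5.3 2.3 0.2
   vertex 1.5 5.6 1.8
  endloop
 endfacet
 facet normal -0.168 0.434 0.885
  outer loop
   vertex 2.6 0.0 5.2
   vertex 4.2 4.7 3.2
   vertex 0.9 2.2 3.8
  endloop
 endfacet
 facet normal 0.896 -0.123 0.427
  outer loop
   vertex 2.6 0.0 5.2
   vertex 5.3 2.3 0.2
   vertex 4.2 4.7 3.2
  endloop
 endfacet
 facet normal -0.485 -0.705 -0.518
  outer loop
   vertex 2.6 0.0 5.2
   vertex 0.9 2.2 3.8
   vertex 1.8 4.3 0.1
  endloop
 endfacet
 facet normal -0.402 -0.730 -0.553
  outer loop
   vertex 2.6 0.0 5.2
   vertex 1.8 4.3 0.1
   vertex 5.3 2.3 0.2
  endloop
 endfacet
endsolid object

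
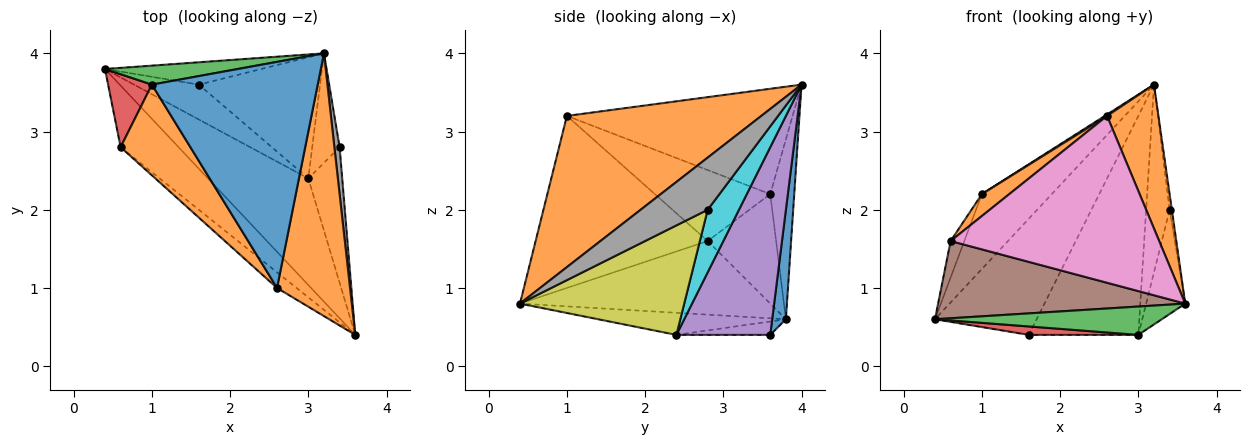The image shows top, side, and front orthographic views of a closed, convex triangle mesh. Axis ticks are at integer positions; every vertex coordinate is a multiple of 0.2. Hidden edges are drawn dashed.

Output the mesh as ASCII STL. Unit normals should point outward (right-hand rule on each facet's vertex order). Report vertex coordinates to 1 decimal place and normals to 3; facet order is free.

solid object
 facet normal 0.131 0.974 -0.187
  outer loop
   vertex 1.6 3.6 0.4
   vertex 0.4 3.8 0.6
   vertex 3.2 4.0 3.6
  endloop
 endfacet
 facet normal 0.876 -0.232 0.423
  outer loop
   vertex 2.6 1.0 3.2
   vertex 3.6 0.4 0.8
   vertex 3.2 4.0 3.6
  endloop
 endfacet
 facet normal -0.208 -0.251 -0.945
  outer loop
   vertex 3.0 2.4 0.4
   vertex 3.6 0.4 0.8
   vertex 0.4 3.8 0.6
  endloop
 endfacet
 facet normal -0.197 -0.230 -0.953
  outer loop
   vertex 3.0 2.4 0.4
   vertex 0.4 3.8 0.6
   vertex 1.6 3.6 0.4
  endloop
 endfacet
 facet normal 0.600 0.700 -0.387
  outer loop
   vertex 3.0 2.4 0.4
   vertex 1.6 3.6 0.4
   vertex 3.2 4.0 3.6
  endloop
 endfacet
 facet normal -0.621 -0.613 -0.489
  outer loop
   vertex 0.6 2.8 1.6
   vertex 0.4 3.8 0.6
   vertex 3.6 0.4 0.8
  endloop
 endfacet
 facet normal -0.635 -0.769 -0.072
  outer loop
   vertex 0.6 2.8 1.6
   vertex 3.6 0.4 0.8
   vertex 2.6 1.0 3.2
  endloop
 endfacet
 facet normal 0.994 0.033 0.099
  outer loop
   vertex 3.4 2.8 2.0
   vertex 3.2 4.0 3.6
   vertex 3.6 0.4 0.8
  endloop
 endfacet
 facet normal 0.931 0.222 -0.288
  outer loop
   vertex 3.4 2.8 2.0
   vertex 3.6 0.4 0.8
   vertex 3.0 2.4 0.4
  endloop
 endfacet
 facet normal 0.755 0.566 -0.330
  outer loop
   vertex 3.4 2.8 2.0
   vertex 3.0 2.4 0.4
   vertex 3.2 4.0 3.6
  endloop
 endfacet
 facet normal -0.536 -0.005 0.844
  outer loop
   vertex 1.0 3.6 2.2
   vertex 2.6 1.0 3.2
   vertex 3.2 4.0 3.6
  endloop
 endfacet
 facet normal -0.703 -0.167 0.691
  outer loop
   vertex 1.0 3.6 2.2
   vertex 0.6 2.8 1.6
   vertex 2.6 1.0 3.2
  endloop
 endfacet
 facet normal -0.316 0.920 0.233
  outer loop
   vertex 1.0 3.6 2.2
   vertex 3.2 4.0 3.6
   vertex 0.4 3.8 0.6
  endloop
 endfacet
 facet normal -0.913 0.183 0.365
  outer loop
   vertex 1.0 3.6 2.2
   vertex 0.4 3.8 0.6
   vertex 0.6 2.8 1.6
  endloop
 endfacet
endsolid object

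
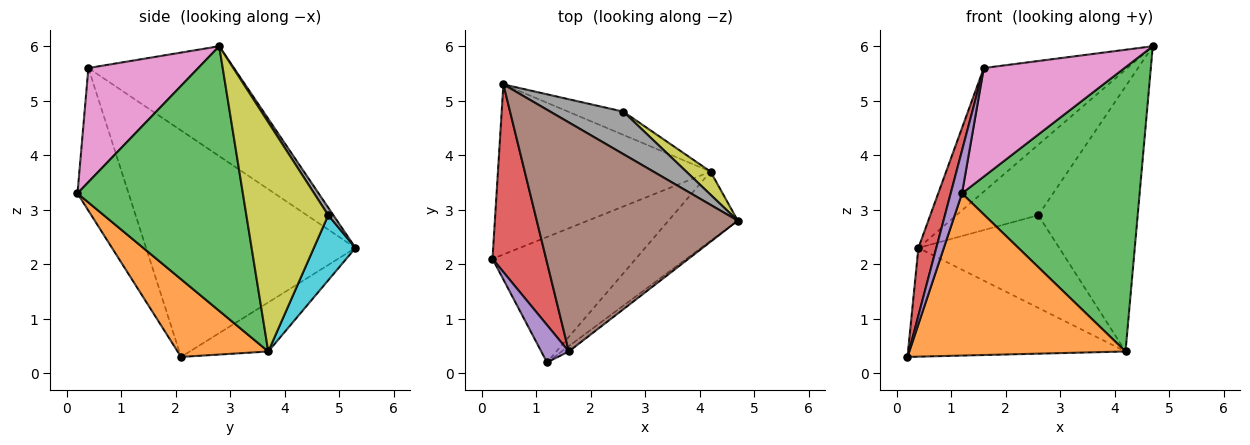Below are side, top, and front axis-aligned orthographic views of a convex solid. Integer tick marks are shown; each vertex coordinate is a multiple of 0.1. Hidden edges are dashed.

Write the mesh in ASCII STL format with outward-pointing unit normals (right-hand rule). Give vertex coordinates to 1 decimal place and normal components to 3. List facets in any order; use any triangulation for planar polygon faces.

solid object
 facet normal -0.191 0.529 -0.827
  outer loop
   vertex 4.2 3.7 0.4
   vertex 0.2 2.1 0.3
   vertex 0.4 5.3 2.3
  endloop
 endfacet
 facet normal 0.315 -0.751 -0.581
  outer loop
   vertex 4.2 3.7 0.4
   vertex 1.2 0.2 3.3
   vertex 0.2 2.1 0.3
  endloop
 endfacet
 facet normal 0.671 -0.721 -0.176
  outer loop
   vertex 4.2 3.7 0.4
   vertex 4.7 2.8 6.0
   vertex 1.2 0.2 3.3
  endloop
 endfacet
 facet normal -0.970 -0.083 0.230
  outer loop
   vertex 1.6 0.4 5.6
   vertex 0.4 5.3 2.3
   vertex 0.2 2.1 0.3
  endloop
 endfacet
 facet normal -0.959 -0.212 0.185
  outer loop
   vertex 1.6 0.4 5.6
   vertex 0.2 2.1 0.3
   vertex 1.2 0.2 3.3
  endloop
 endfacet
 facet normal -0.434 0.428 0.793
  outer loop
   vertex 1.6 0.4 5.6
   vertex 4.7 2.8 6.0
   vertex 0.4 5.3 2.3
  endloop
 endfacet
 facet normal 0.615 -0.788 -0.038
  outer loop
   vertex 1.6 0.4 5.6
   vertex 1.2 0.2 3.3
   vertex 4.7 2.8 6.0
  endloop
 endfacet
 facet normal 0.054 0.855 0.515
  outer loop
   vertex 2.6 4.8 2.9
   vertex 0.4 5.3 2.3
   vertex 4.7 2.8 6.0
  endloop
 endfacet
 facet normal 0.634 0.770 0.067
  outer loop
   vertex 2.6 4.8 2.9
   vertex 4.7 2.8 6.0
   vertex 4.2 3.7 0.4
  endloop
 endfacet
 facet normal 0.276 0.932 -0.234
  outer loop
   vertex 2.6 4.8 2.9
   vertex 4.2 3.7 0.4
   vertex 0.4 5.3 2.3
  endloop
 endfacet
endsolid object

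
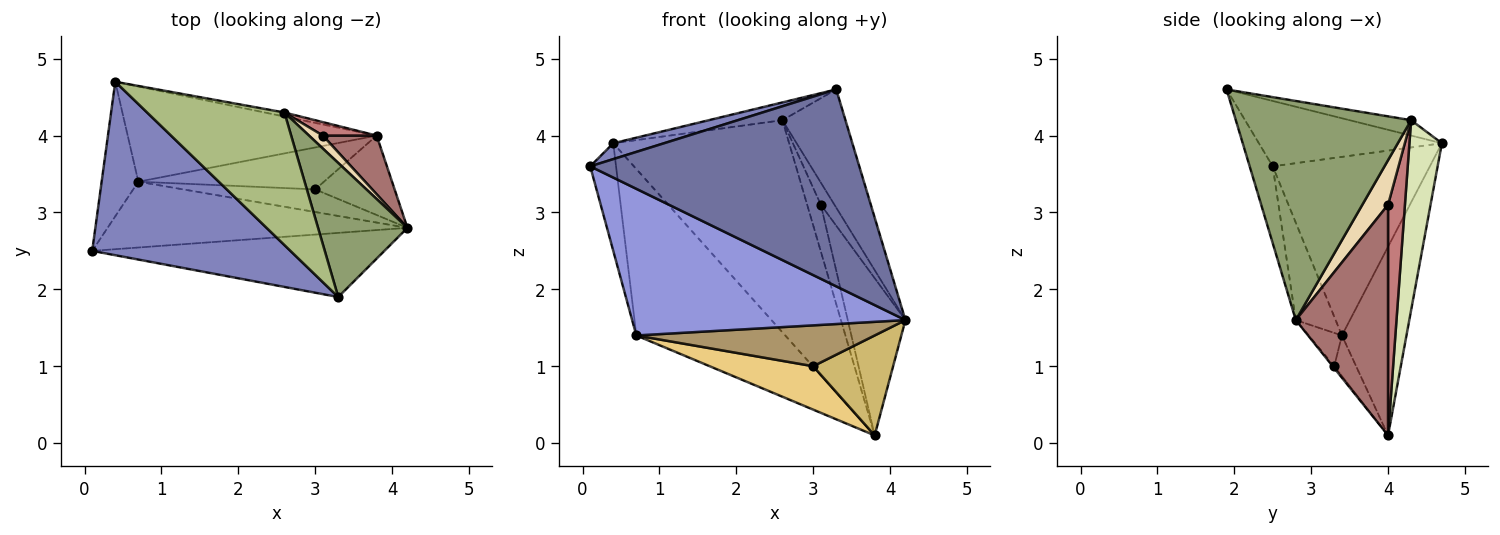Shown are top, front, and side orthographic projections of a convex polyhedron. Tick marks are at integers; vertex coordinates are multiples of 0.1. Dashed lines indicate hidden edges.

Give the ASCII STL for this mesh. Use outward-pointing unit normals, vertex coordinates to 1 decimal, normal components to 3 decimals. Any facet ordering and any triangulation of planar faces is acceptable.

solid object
 facet normal -0.081 -0.948 -0.309
  outer loop
   vertex 3.3 1.9 4.6
   vertex 0.1 2.5 3.6
   vertex 4.2 2.8 1.6
  endloop
 endfacet
 facet normal -0.312 -0.086 0.946
  outer loop
   vertex 3.3 1.9 4.6
   vertex 0.4 4.7 3.9
   vertex 0.1 2.5 3.6
  endloop
 endfacet
 facet normal -0.132 -0.904 -0.406
  outer loop
   vertex 0.7 3.4 1.4
   vertex 4.2 2.8 1.6
   vertex 0.1 2.5 3.6
  endloop
 endfacet
 facet normal -0.967 0.159 -0.199
  outer loop
   vertex 0.7 3.4 1.4
   vertex 0.1 2.5 3.6
   vertex 0.4 4.7 3.9
  endloop
 endfacet
 facet normal 0.879 0.316 0.358
  outer loop
   vertex 2.6 4.3 4.2
   vertex 3.3 1.9 4.6
   vertex 4.2 2.8 1.6
  endloop
 endfacet
 facet normal -0.110 0.132 0.985
  outer loop
   vertex 2.6 4.3 4.2
   vertex 0.4 4.7 3.9
   vertex 3.3 1.9 4.6
  endloop
 endfacet
 facet normal -0.352 0.812 -0.465
  outer loop
   vertex 3.8 4.0 0.1
   vertex 0.7 3.4 1.4
   vertex 0.4 4.7 3.9
  endloop
 endfacet
 facet normal 0.181 0.983 -0.019
  outer loop
   vertex 3.8 4.0 0.1
   vertex 0.4 4.7 3.9
   vertex 2.6 4.3 4.2
  endloop
 endfacet
 facet normal -0.121 -0.868 -0.481
  outer loop
   vertex 3.0 3.3 1.0
   vertex 4.2 2.8 1.6
   vertex 0.7 3.4 1.4
  endloop
 endfacet
 facet normal -0.015 -0.783 -0.622
  outer loop
   vertex 3.0 3.3 1.0
   vertex 3.8 4.0 0.1
   vertex 4.2 2.8 1.6
  endloop
 endfacet
 facet normal -0.150 -0.711 -0.687
  outer loop
   vertex 3.0 3.3 1.0
   vertex 0.7 3.4 1.4
   vertex 3.8 4.0 0.1
  endloop
 endfacet
 facet normal 0.853 0.451 0.265
  outer loop
   vertex 3.1 4.0 3.1
   vertex 2.6 4.3 4.2
   vertex 4.2 2.8 1.6
  endloop
 endfacet
 facet normal 0.832 0.520 0.194
  outer loop
   vertex 3.1 4.0 3.1
   vertex 4.2 2.8 1.6
   vertex 3.8 4.0 0.1
  endloop
 endfacet
 facet normal 0.764 0.620 0.178
  outer loop
   vertex 3.1 4.0 3.1
   vertex 3.8 4.0 0.1
   vertex 2.6 4.3 4.2
  endloop
 endfacet
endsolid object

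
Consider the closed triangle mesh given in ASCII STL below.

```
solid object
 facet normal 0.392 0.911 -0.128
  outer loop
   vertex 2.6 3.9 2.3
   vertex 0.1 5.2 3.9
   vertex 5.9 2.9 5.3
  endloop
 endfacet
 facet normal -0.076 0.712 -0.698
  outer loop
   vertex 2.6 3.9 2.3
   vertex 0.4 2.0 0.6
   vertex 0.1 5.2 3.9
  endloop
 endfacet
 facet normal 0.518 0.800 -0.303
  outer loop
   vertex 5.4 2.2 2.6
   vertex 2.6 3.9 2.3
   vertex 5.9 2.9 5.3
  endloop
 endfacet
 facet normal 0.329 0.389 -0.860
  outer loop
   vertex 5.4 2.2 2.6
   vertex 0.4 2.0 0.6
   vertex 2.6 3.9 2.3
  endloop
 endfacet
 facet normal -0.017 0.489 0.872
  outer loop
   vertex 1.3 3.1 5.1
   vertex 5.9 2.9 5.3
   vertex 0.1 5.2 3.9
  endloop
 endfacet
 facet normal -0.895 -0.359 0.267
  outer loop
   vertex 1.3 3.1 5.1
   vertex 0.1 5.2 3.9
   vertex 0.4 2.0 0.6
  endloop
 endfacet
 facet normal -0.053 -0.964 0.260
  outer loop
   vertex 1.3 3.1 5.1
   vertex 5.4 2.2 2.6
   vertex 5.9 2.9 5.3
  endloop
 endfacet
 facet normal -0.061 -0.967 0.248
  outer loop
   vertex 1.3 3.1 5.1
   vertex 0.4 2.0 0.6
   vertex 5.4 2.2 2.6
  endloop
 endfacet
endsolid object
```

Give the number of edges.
12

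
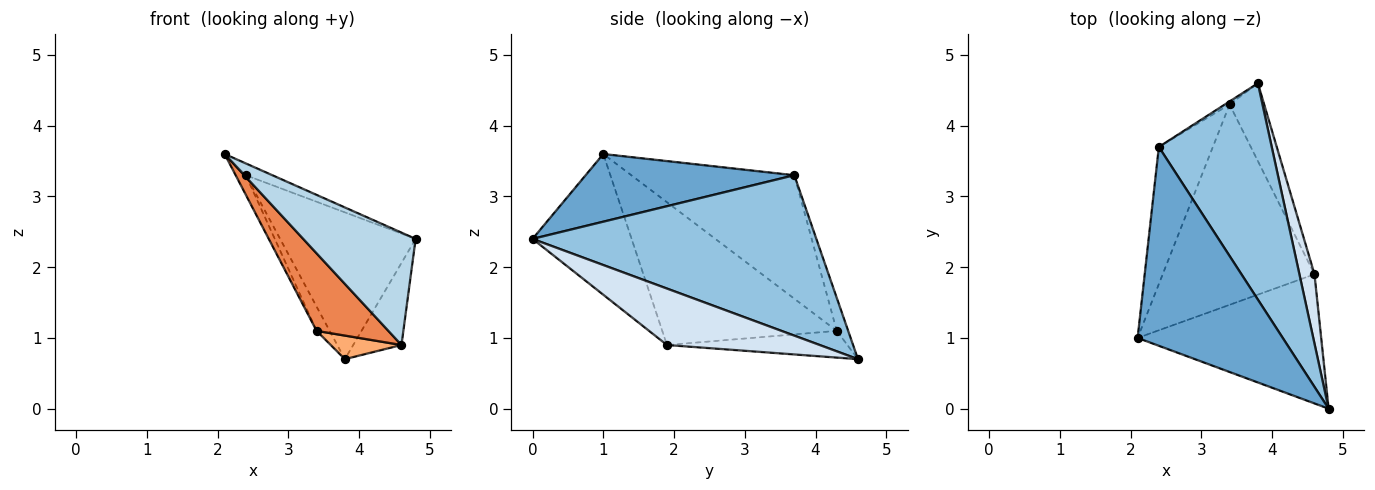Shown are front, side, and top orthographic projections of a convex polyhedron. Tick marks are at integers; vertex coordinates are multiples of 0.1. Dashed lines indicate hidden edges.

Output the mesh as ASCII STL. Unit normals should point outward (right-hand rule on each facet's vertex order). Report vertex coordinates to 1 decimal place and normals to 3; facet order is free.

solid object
 facet normal 0.422 0.054 0.905
  outer loop
   vertex 2.4 3.7 3.3
   vertex 2.1 1.0 3.6
   vertex 4.8 0.0 2.4
  endloop
 endfacet
 facet normal 0.762 0.364 0.536
  outer loop
   vertex 2.4 3.7 3.3
   vertex 4.8 0.0 2.4
   vertex 3.8 4.6 0.7
  endloop
 endfacet
 facet normal -0.501 -0.568 -0.653
  outer loop
   vertex 4.6 1.9 0.9
   vertex 4.8 0.0 2.4
   vertex 2.1 1.0 3.6
  endloop
 endfacet
 facet normal 0.924 0.292 0.247
  outer loop
   vertex 4.6 1.9 0.9
   vertex 3.8 4.6 0.7
   vertex 4.8 0.0 2.4
  endloop
 endfacet
 facet normal -0.659 -0.271 -0.701
  outer loop
   vertex 3.4 4.3 1.1
   vertex 4.6 1.9 0.9
   vertex 2.1 1.0 3.6
  endloop
 endfacet
 facet normal -0.595 -0.233 -0.769
  outer loop
   vertex 3.4 4.3 1.1
   vertex 3.8 4.6 0.7
   vertex 4.6 1.9 0.9
  endloop
 endfacet
 facet normal -0.915 0.057 -0.400
  outer loop
   vertex 3.4 4.3 1.1
   vertex 2.1 1.0 3.6
   vertex 2.4 3.7 3.3
  endloop
 endfacet
 facet normal -0.656 0.749 -0.094
  outer loop
   vertex 3.4 4.3 1.1
   vertex 2.4 3.7 3.3
   vertex 3.8 4.6 0.7
  endloop
 endfacet
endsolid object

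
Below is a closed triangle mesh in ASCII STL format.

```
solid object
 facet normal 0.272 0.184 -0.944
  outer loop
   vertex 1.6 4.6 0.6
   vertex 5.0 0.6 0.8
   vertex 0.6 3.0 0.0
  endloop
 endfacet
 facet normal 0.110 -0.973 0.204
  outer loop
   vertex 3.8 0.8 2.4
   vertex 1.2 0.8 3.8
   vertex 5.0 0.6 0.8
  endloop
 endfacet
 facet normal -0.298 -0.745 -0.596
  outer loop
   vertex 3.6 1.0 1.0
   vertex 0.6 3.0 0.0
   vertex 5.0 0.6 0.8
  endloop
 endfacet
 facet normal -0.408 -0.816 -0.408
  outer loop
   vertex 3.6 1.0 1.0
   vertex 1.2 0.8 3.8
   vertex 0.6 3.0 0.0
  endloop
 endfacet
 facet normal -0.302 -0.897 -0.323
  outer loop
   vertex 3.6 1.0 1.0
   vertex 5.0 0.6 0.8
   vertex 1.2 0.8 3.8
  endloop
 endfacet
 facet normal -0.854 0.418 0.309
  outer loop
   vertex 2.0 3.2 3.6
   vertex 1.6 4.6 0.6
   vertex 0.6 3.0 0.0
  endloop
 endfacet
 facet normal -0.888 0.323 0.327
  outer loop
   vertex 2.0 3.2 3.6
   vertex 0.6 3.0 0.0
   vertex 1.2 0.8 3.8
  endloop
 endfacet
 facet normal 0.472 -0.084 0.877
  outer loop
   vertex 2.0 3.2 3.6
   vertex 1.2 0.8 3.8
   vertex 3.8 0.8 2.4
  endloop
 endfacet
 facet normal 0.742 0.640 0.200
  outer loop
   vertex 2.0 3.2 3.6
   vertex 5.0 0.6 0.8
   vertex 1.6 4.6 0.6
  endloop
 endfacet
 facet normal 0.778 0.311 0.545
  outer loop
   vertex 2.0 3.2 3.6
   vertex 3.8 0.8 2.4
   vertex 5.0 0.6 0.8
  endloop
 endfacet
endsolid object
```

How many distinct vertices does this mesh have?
7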